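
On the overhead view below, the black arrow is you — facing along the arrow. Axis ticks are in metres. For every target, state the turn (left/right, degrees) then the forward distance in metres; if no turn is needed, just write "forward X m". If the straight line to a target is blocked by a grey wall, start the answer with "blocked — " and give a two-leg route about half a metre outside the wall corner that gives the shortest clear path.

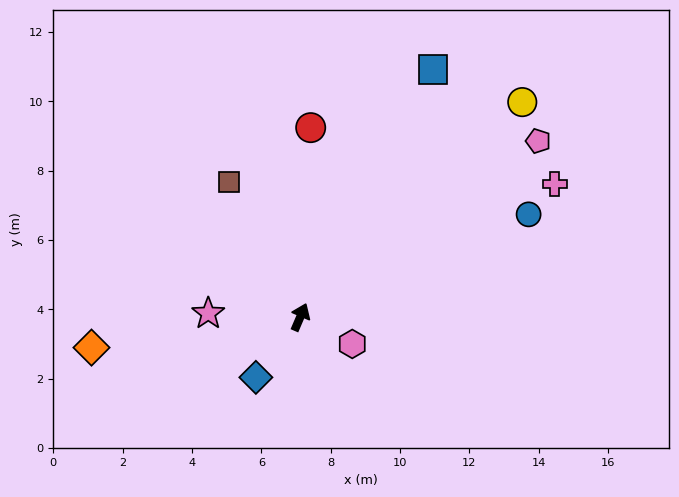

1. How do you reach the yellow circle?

turn right 23°, forward 8.9 m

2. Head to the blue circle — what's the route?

turn right 43°, forward 7.2 m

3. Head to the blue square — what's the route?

turn right 5°, forward 8.1 m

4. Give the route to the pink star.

turn left 111°, forward 2.7 m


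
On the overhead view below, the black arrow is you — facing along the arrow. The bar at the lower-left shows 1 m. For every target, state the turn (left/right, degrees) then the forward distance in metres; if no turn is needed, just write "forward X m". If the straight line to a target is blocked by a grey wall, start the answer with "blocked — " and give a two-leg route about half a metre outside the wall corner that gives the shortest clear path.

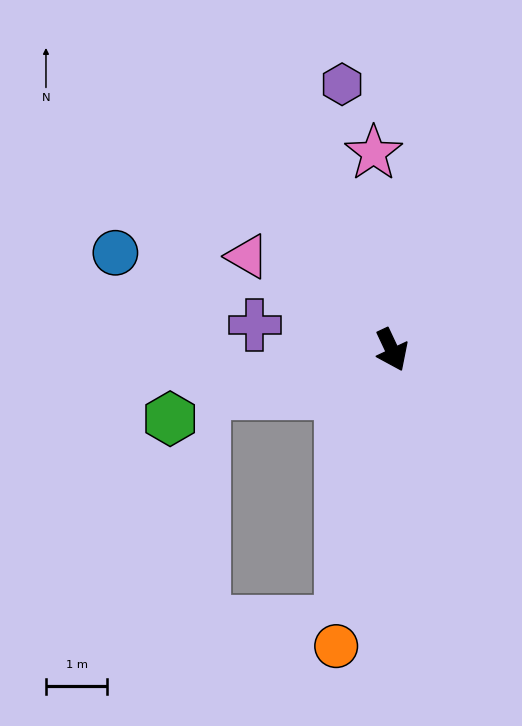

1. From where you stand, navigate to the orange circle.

turn right 36°, forward 4.9 m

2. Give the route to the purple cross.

turn right 126°, forward 2.3 m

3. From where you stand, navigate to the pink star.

turn left 160°, forward 3.2 m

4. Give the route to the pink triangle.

turn right 148°, forward 2.8 m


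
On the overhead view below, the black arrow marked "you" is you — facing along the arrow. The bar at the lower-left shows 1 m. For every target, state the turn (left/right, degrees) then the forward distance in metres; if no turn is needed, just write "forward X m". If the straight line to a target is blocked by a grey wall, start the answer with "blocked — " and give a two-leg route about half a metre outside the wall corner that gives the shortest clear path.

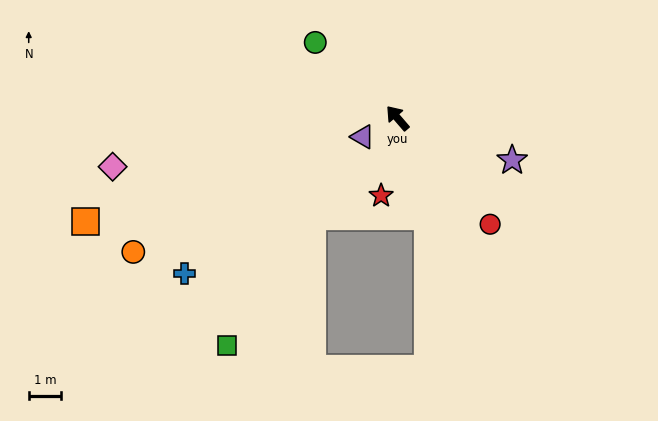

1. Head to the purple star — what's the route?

turn right 151°, forward 3.8 m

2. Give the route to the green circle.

turn left 7°, forward 3.4 m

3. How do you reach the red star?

turn left 127°, forward 2.4 m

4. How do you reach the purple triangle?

turn left 78°, forward 1.2 m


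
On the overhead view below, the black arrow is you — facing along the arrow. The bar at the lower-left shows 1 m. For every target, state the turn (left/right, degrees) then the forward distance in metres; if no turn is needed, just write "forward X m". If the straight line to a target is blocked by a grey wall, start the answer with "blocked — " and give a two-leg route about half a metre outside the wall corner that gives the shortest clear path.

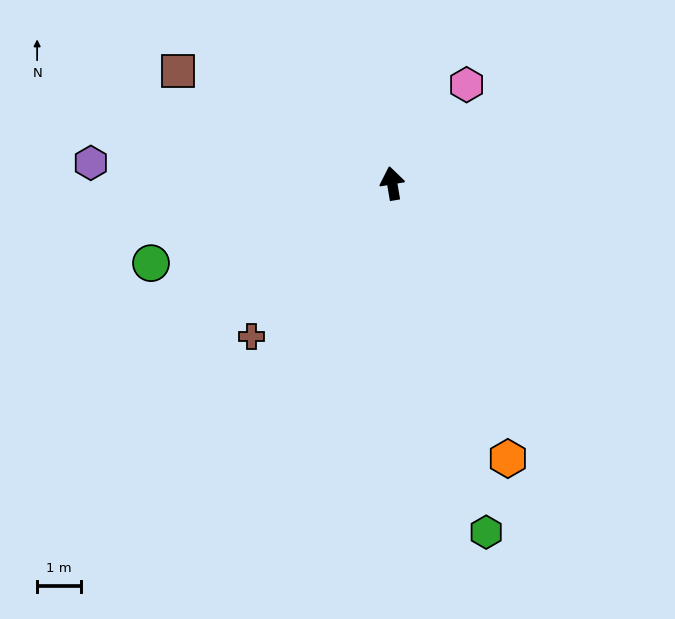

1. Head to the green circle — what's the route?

turn left 99°, forward 5.7 m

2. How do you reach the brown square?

turn left 53°, forward 5.5 m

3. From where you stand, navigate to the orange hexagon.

turn right 167°, forward 6.7 m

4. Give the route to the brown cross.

turn left 128°, forward 4.7 m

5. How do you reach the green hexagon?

turn right 175°, forward 8.2 m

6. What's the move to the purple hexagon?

turn left 77°, forward 6.8 m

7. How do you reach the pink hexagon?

turn right 47°, forward 2.8 m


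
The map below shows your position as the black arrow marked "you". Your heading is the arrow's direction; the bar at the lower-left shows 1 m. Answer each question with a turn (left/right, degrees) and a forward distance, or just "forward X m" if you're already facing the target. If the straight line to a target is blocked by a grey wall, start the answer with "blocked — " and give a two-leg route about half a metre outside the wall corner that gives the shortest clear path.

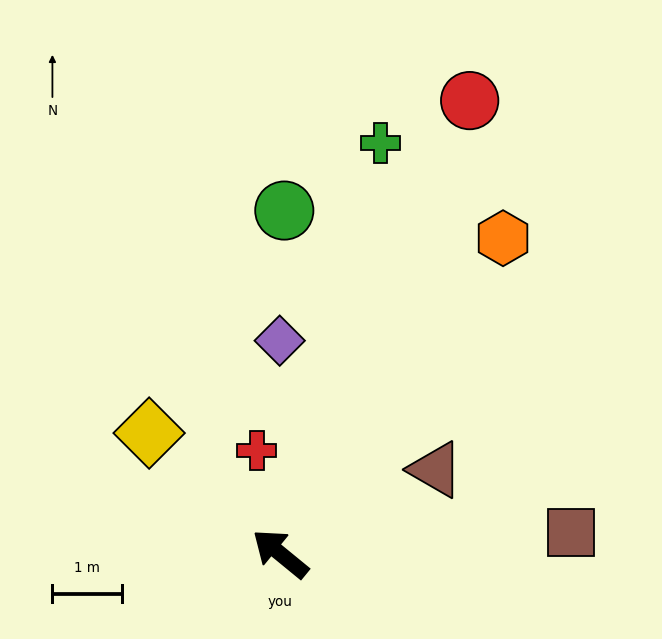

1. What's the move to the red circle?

turn right 73°, forward 7.1 m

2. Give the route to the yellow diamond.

turn right 3°, forward 2.6 m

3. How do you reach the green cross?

turn right 64°, forward 6.1 m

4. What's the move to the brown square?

turn right 136°, forward 4.2 m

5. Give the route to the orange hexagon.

turn right 86°, forward 5.6 m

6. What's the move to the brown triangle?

turn right 112°, forward 2.5 m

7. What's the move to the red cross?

turn right 38°, forward 1.5 m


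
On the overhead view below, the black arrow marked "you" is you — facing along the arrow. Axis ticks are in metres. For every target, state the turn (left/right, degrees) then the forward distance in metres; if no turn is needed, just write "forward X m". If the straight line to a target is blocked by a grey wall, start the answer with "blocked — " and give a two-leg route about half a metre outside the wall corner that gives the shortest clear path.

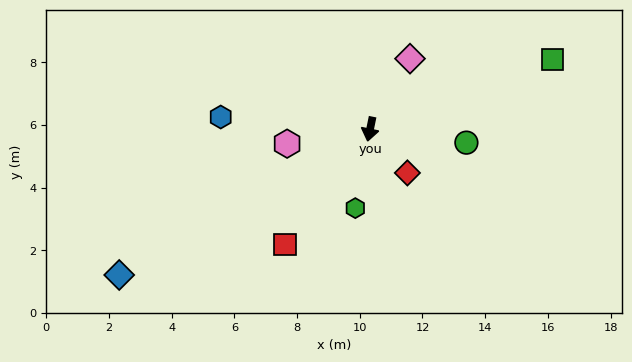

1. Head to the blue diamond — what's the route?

turn right 48°, forward 9.3 m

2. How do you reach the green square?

turn left 122°, forward 6.2 m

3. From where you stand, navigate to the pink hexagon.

turn right 69°, forward 2.7 m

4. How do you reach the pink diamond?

turn left 162°, forward 2.6 m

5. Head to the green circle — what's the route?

turn left 94°, forward 3.1 m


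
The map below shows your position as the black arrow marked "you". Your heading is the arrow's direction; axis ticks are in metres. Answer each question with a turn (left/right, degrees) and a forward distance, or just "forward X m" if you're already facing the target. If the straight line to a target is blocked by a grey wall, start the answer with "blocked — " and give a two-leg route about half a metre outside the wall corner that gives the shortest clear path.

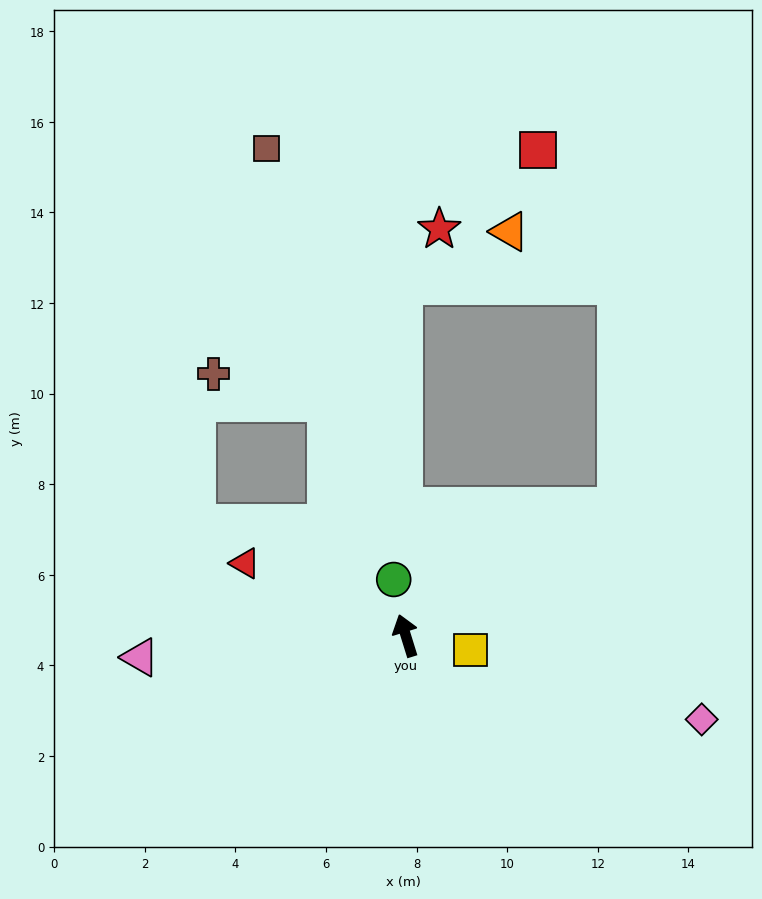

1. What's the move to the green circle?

turn right 5°, forward 1.3 m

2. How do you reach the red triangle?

turn left 49°, forward 3.9 m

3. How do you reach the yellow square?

turn right 120°, forward 1.5 m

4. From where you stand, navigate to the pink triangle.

turn left 77°, forward 5.9 m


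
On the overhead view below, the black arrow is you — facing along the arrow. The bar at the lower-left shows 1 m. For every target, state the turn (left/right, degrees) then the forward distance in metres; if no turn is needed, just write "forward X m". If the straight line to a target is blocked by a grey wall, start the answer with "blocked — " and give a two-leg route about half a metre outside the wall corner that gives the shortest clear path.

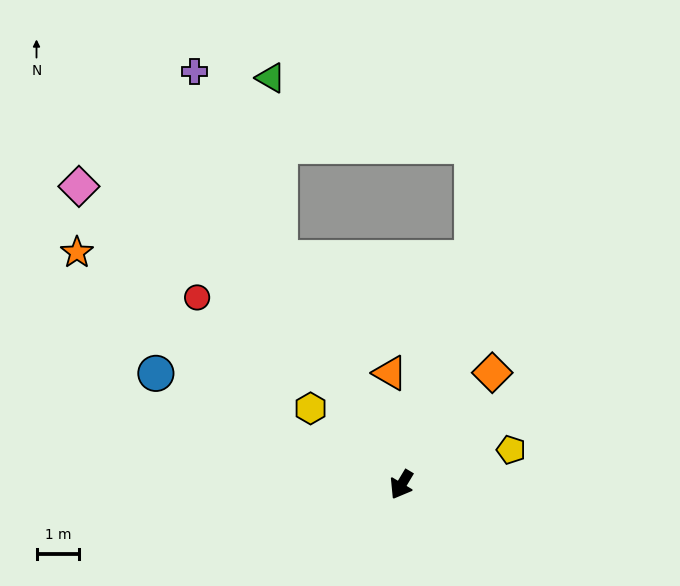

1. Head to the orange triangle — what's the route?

turn right 143°, forward 2.6 m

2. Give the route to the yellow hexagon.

turn right 99°, forward 2.8 m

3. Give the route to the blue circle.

turn right 84°, forward 6.3 m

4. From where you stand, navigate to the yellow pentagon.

turn left 139°, forward 2.7 m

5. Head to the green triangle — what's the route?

blocked — turn right 121°, forward 6.0 m, then turn right 25°, forward 4.2 m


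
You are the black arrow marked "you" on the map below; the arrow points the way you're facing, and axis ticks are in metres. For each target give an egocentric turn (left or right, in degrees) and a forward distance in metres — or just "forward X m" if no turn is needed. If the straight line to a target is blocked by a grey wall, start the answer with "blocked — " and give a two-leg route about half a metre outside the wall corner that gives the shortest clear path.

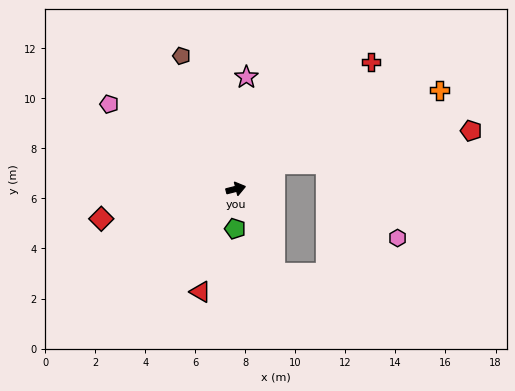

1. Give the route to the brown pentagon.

turn left 98°, forward 5.7 m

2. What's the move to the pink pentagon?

turn left 132°, forward 6.1 m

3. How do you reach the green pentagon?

turn right 105°, forward 1.6 m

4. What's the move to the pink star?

turn left 70°, forward 4.5 m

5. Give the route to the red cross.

turn left 29°, forward 7.4 m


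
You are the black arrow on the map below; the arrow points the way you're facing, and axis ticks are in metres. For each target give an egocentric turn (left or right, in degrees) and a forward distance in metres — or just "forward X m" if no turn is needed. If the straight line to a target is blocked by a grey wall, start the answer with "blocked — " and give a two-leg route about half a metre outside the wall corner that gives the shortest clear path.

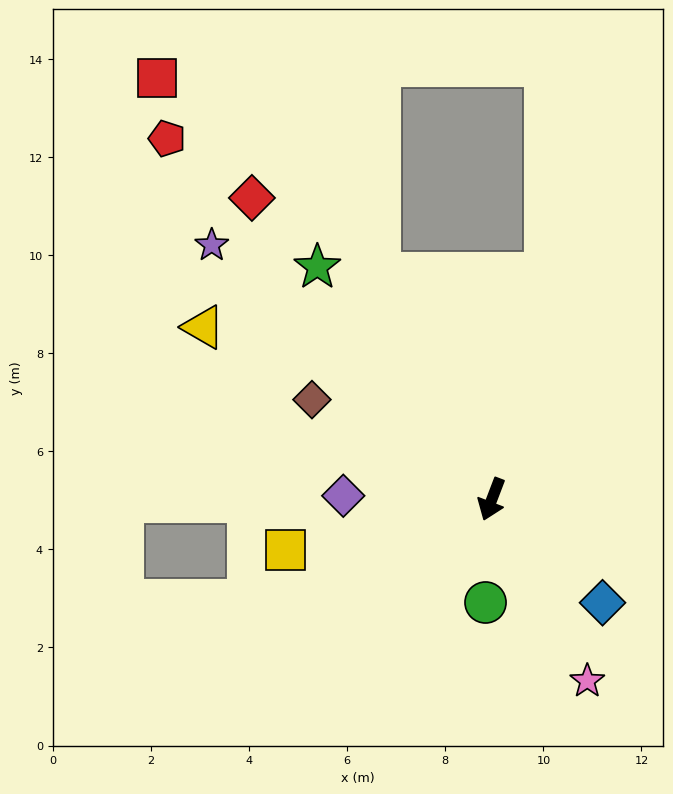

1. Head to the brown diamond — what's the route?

turn right 98°, forward 4.2 m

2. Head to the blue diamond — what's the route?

turn left 68°, forward 3.1 m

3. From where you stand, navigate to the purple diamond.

turn right 70°, forward 3.0 m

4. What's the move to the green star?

turn right 122°, forward 5.9 m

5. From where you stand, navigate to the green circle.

turn left 17°, forward 2.1 m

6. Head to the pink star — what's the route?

turn left 49°, forward 4.2 m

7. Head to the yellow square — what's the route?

turn right 55°, forward 4.3 m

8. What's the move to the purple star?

turn right 111°, forward 7.7 m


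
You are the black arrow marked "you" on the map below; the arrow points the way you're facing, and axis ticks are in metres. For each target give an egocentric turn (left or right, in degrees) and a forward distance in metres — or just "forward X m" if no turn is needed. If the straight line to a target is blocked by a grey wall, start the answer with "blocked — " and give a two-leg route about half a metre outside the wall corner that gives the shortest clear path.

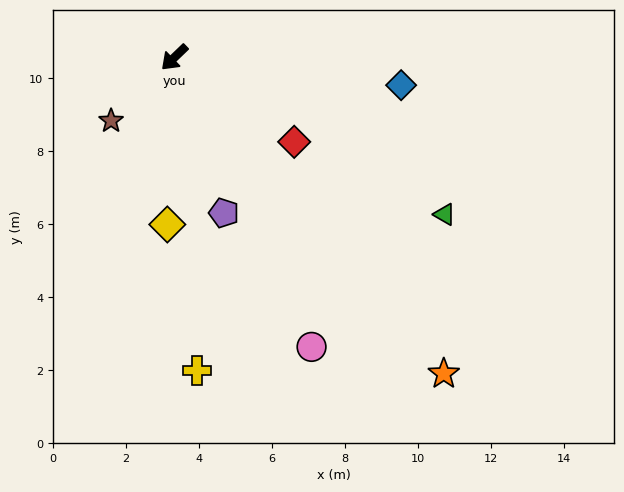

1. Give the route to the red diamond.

turn left 101°, forward 4.0 m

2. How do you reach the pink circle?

turn left 71°, forward 8.8 m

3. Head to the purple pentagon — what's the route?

turn left 64°, forward 4.5 m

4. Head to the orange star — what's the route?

turn left 87°, forward 11.4 m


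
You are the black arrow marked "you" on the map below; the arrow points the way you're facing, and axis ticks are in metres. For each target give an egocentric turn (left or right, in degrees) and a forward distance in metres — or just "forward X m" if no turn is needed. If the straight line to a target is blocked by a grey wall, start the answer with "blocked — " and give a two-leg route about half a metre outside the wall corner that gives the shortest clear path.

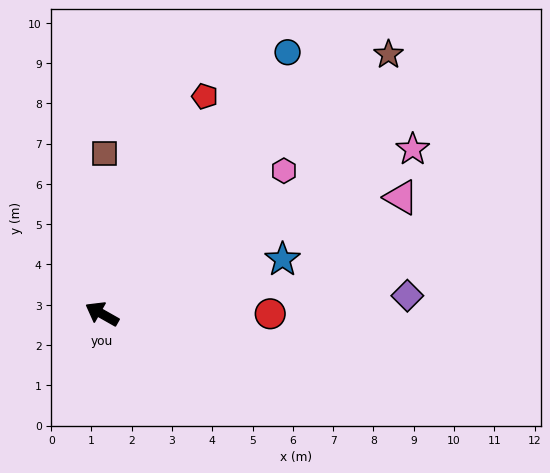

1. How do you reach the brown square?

turn right 61°, forward 4.0 m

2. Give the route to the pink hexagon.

turn right 112°, forward 5.7 m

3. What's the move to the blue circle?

turn right 96°, forward 8.0 m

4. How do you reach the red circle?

turn right 150°, forward 4.2 m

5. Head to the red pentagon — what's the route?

turn right 86°, forward 6.0 m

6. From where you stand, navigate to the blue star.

turn right 134°, forward 4.7 m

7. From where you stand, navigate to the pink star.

turn right 123°, forward 8.7 m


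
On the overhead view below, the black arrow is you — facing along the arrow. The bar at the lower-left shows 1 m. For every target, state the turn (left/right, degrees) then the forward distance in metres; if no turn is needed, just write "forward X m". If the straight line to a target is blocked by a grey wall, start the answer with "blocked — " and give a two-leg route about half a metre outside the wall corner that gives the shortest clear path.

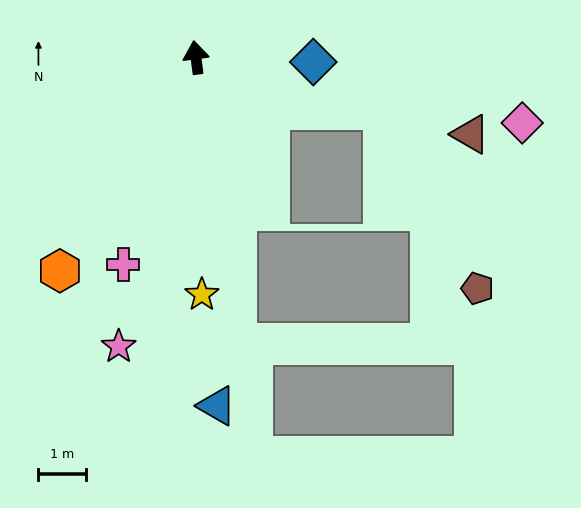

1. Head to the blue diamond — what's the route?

turn right 100°, forward 2.5 m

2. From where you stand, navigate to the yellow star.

turn left 174°, forward 5.0 m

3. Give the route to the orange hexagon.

turn left 140°, forward 5.4 m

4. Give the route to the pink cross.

turn left 153°, forward 4.7 m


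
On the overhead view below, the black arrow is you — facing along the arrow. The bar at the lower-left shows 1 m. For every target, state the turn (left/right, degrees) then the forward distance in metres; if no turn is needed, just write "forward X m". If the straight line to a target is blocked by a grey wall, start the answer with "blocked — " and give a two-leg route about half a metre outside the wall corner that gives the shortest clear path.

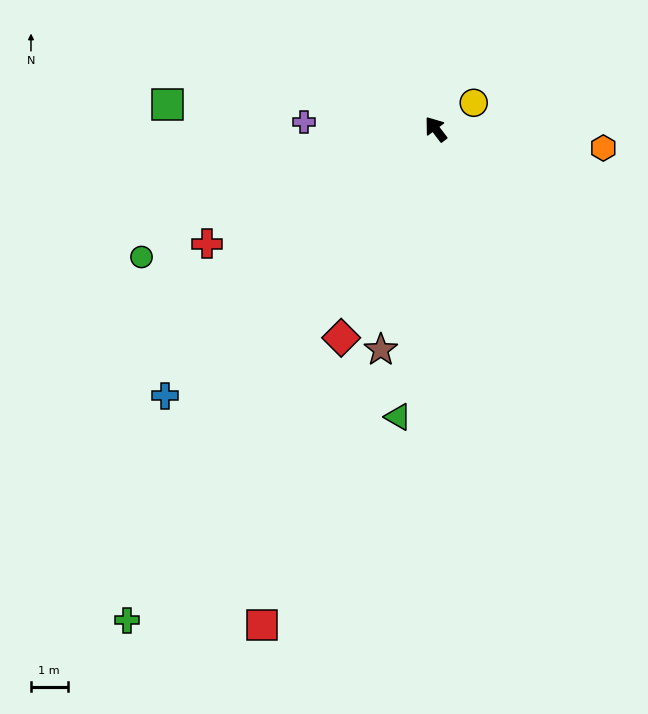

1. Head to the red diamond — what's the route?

turn left 118°, forward 6.3 m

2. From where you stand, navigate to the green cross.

turn left 111°, forward 15.8 m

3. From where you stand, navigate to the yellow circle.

turn right 93°, forward 1.3 m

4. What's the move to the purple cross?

turn left 50°, forward 3.6 m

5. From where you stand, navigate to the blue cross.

turn left 97°, forward 10.4 m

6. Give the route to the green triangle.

turn left 135°, forward 7.9 m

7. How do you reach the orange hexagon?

turn right 134°, forward 4.6 m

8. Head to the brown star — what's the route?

turn left 129°, forward 6.2 m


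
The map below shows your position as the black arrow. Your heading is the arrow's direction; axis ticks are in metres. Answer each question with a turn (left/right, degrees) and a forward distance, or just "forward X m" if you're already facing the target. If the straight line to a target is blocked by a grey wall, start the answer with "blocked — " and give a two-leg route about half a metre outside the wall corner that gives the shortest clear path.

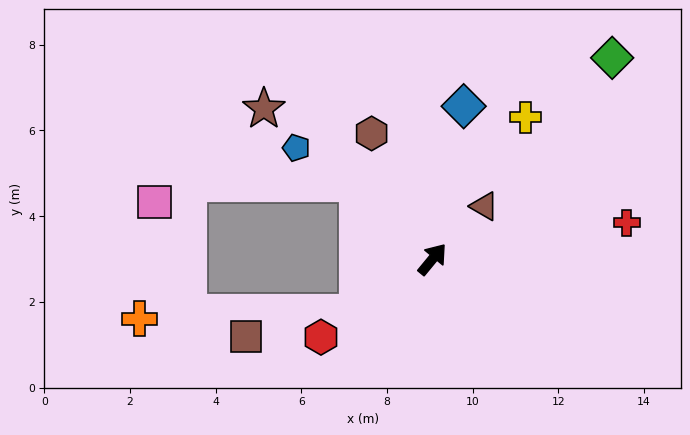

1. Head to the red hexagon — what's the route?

turn left 164°, forward 3.2 m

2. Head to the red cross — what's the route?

turn right 40°, forward 4.6 m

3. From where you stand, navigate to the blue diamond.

turn left 28°, forward 3.6 m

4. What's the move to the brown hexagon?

turn left 65°, forward 3.3 m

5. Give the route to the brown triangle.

turn right 5°, forward 1.7 m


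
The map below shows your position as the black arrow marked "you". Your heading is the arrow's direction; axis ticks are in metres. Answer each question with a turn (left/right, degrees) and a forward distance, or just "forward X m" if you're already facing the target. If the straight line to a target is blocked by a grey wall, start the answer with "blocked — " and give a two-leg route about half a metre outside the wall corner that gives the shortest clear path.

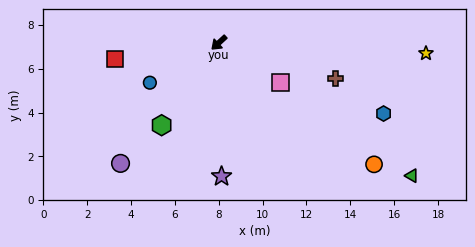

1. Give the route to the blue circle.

turn right 13°, forward 3.6 m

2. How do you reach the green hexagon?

turn left 13°, forward 4.6 m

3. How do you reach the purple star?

turn left 49°, forward 6.1 m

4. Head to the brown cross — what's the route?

turn left 120°, forward 5.5 m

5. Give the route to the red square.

turn right 34°, forward 4.8 m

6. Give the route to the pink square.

turn left 104°, forward 3.4 m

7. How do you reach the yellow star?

turn left 134°, forward 9.5 m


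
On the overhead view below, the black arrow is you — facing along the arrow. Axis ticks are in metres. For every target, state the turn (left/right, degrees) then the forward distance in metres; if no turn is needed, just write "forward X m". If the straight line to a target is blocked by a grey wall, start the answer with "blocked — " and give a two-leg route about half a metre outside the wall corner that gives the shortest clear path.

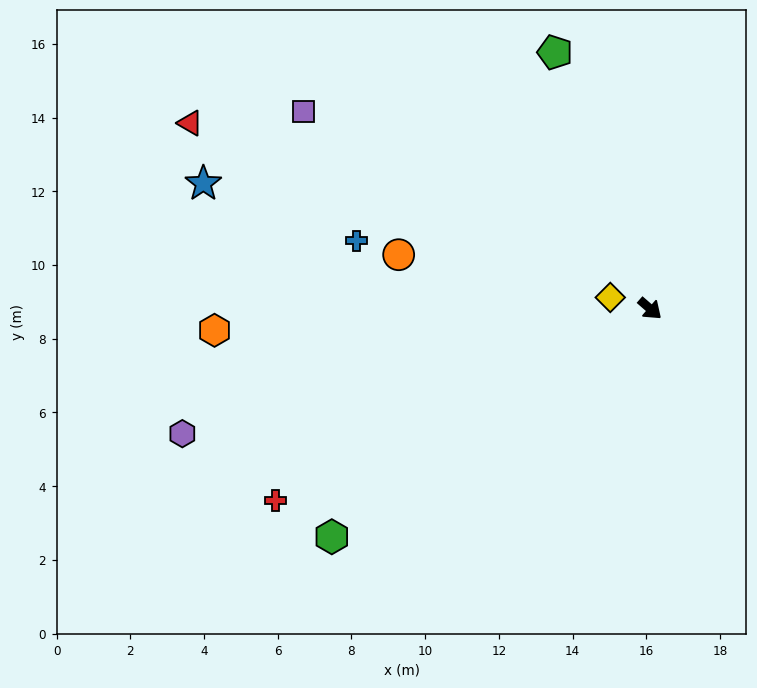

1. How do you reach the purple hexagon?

turn right 124°, forward 13.1 m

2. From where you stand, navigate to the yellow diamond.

turn right 155°, forward 1.1 m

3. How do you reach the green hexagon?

turn right 103°, forward 10.6 m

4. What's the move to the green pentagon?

turn left 151°, forward 7.4 m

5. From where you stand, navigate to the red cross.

turn right 112°, forward 11.4 m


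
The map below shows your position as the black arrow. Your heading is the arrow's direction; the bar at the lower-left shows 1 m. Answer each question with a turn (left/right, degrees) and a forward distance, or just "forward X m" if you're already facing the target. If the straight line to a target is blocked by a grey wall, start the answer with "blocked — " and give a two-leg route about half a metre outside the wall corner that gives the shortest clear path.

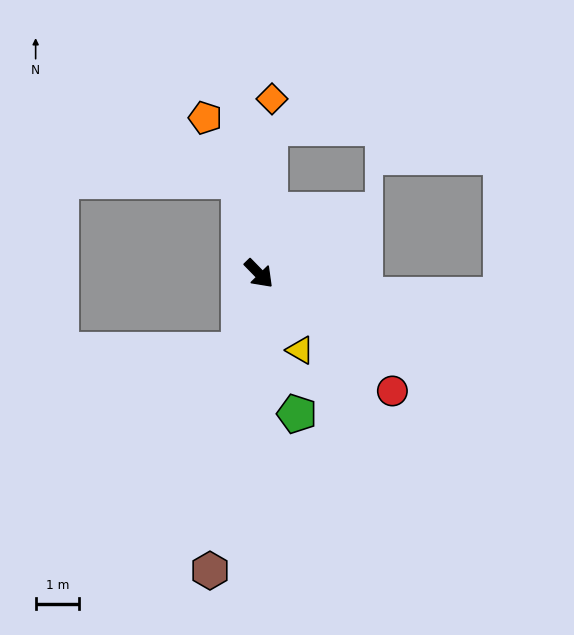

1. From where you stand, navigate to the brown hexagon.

turn right 54°, forward 7.0 m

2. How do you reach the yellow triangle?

turn right 16°, forward 2.0 m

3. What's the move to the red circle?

turn left 4°, forward 4.1 m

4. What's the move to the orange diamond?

turn left 131°, forward 4.1 m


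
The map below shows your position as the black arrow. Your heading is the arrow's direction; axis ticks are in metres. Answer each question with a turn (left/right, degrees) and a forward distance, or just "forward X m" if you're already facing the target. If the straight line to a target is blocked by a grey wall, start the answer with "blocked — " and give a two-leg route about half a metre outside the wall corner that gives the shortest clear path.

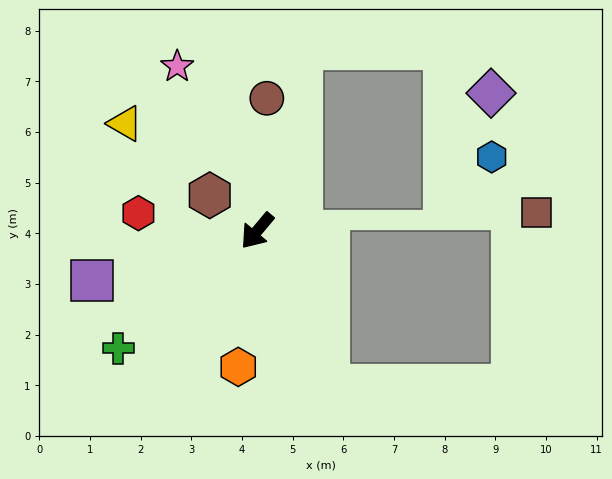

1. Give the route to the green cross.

turn right 10°, forward 3.6 m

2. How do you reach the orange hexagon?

turn left 32°, forward 2.7 m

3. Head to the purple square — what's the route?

turn right 33°, forward 3.4 m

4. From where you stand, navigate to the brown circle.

turn right 144°, forward 2.6 m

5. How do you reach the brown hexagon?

turn right 87°, forward 1.2 m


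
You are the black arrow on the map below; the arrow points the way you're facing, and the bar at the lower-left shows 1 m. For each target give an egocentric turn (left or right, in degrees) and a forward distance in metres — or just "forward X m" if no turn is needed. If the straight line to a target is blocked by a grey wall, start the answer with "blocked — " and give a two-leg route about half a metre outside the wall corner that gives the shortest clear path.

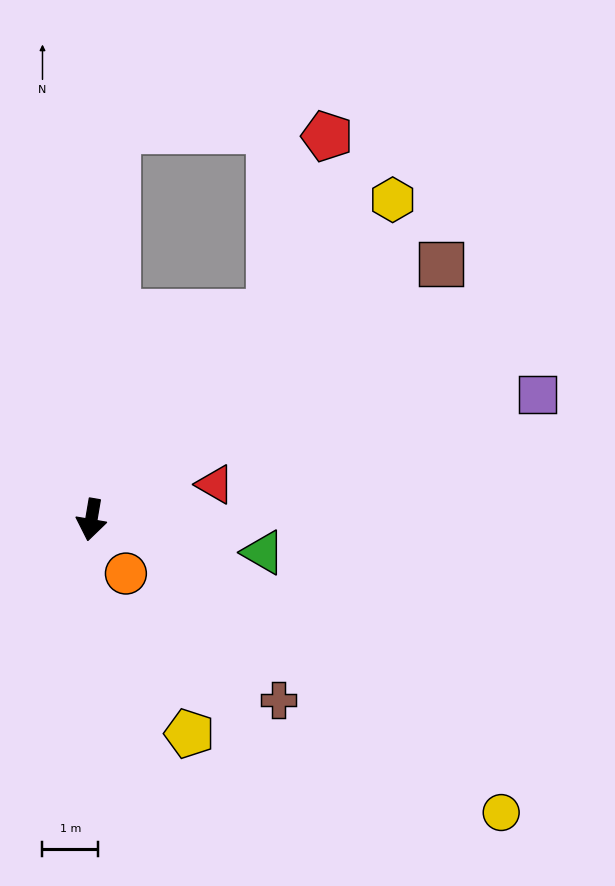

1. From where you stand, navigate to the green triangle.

turn left 89°, forward 3.1 m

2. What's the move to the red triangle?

turn left 116°, forward 2.3 m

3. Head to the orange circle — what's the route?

turn left 42°, forward 1.1 m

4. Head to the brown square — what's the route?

turn left 136°, forward 7.7 m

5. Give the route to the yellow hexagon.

turn left 146°, forward 7.9 m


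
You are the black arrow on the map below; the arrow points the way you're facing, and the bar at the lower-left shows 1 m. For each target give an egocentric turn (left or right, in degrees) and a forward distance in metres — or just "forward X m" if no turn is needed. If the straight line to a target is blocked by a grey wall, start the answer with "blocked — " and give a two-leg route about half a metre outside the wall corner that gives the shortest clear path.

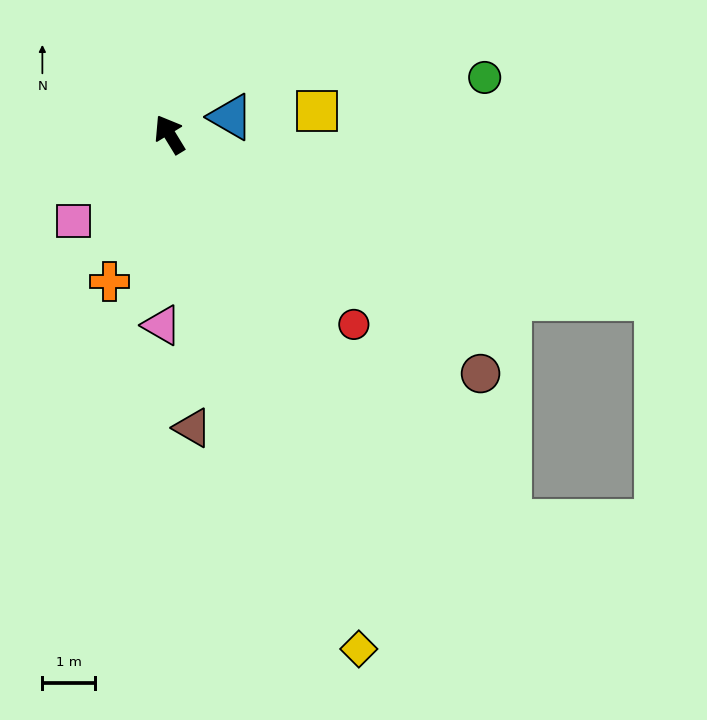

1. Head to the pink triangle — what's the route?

turn left 146°, forward 3.6 m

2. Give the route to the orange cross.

turn left 126°, forward 3.0 m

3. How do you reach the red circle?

turn right 167°, forward 5.0 m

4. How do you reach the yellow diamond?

turn left 169°, forward 10.4 m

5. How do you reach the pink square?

turn left 101°, forward 2.4 m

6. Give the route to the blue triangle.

turn right 106°, forward 1.2 m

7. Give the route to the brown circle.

turn right 159°, forward 7.4 m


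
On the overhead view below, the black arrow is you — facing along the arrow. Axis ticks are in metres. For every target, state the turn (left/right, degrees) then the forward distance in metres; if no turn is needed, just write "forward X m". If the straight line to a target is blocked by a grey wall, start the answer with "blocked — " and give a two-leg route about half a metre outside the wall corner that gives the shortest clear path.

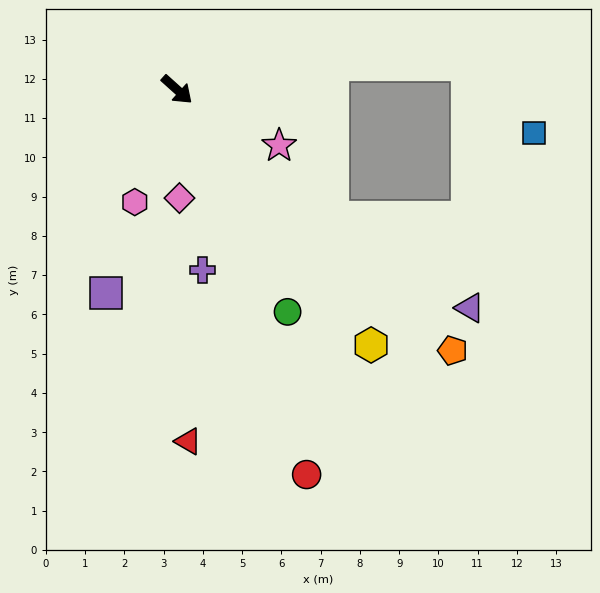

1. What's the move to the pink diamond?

turn right 47°, forward 2.8 m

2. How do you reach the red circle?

turn right 29°, forward 10.3 m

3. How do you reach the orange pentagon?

forward 9.7 m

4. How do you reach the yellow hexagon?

turn right 11°, forward 8.2 m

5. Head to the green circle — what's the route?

turn right 22°, forward 6.3 m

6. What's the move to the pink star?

turn left 13°, forward 3.0 m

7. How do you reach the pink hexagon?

turn right 69°, forward 3.1 m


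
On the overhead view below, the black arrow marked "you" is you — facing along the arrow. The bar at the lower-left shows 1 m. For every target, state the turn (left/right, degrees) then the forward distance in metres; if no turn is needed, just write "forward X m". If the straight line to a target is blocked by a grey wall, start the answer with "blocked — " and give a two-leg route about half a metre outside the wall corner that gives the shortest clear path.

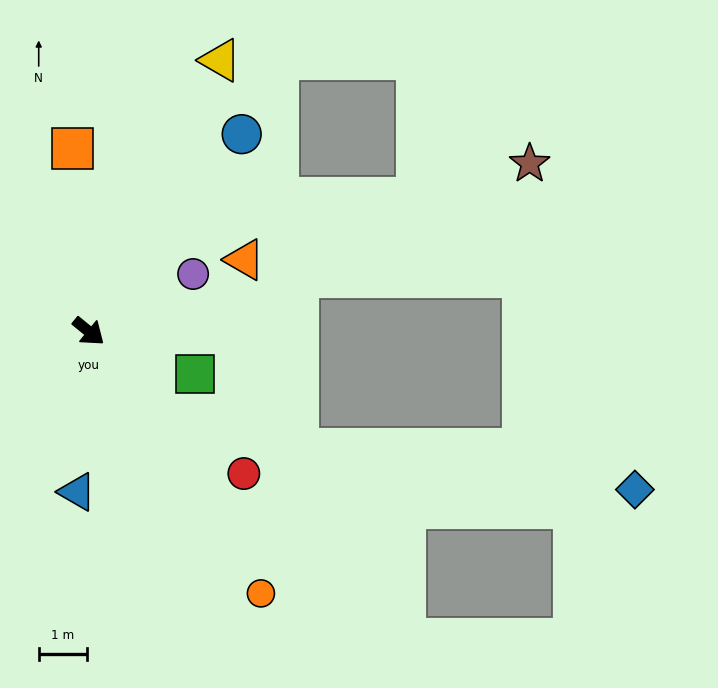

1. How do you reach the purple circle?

turn left 68°, forward 2.5 m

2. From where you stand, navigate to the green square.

turn left 17°, forward 2.4 m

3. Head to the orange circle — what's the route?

turn right 17°, forward 6.5 m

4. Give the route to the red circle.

turn right 3°, forward 4.3 m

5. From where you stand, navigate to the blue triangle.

turn right 55°, forward 3.3 m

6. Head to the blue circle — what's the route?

turn left 92°, forward 5.1 m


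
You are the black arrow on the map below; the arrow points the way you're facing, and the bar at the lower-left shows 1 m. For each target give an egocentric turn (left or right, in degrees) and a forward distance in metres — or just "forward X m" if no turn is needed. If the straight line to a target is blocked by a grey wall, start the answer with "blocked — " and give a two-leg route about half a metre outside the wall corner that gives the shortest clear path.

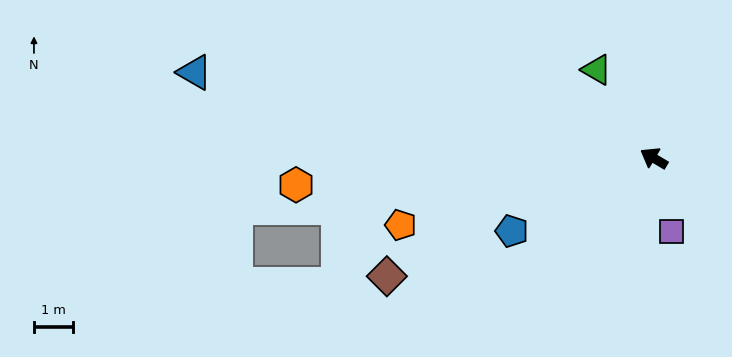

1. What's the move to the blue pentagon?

turn left 58°, forward 4.1 m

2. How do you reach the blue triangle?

turn left 20°, forward 11.9 m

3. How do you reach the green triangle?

turn right 26°, forward 2.7 m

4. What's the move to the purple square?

turn left 134°, forward 1.9 m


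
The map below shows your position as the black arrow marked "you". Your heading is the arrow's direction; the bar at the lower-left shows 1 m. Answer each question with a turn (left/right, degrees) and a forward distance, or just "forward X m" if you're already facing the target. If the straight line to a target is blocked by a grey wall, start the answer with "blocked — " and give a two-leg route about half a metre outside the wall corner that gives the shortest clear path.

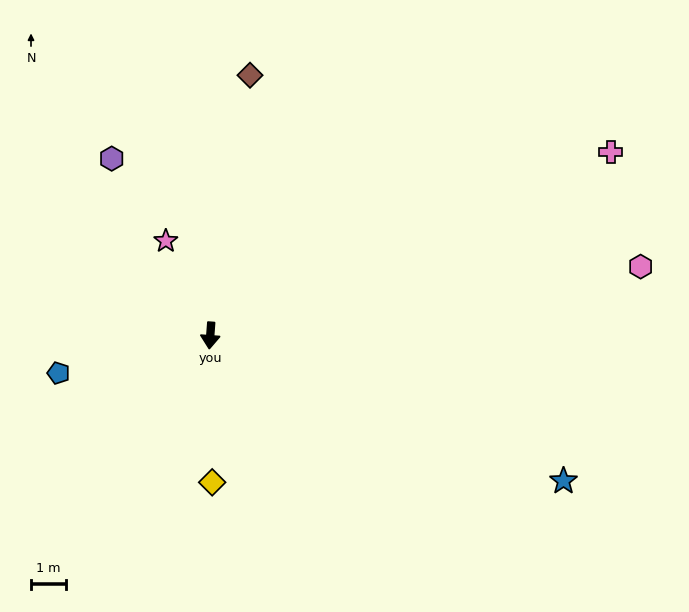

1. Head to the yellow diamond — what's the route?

turn left 5°, forward 4.2 m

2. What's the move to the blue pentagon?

turn right 72°, forward 4.5 m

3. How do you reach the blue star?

turn left 72°, forward 11.0 m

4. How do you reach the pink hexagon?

turn left 103°, forward 12.6 m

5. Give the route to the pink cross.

turn left 119°, forward 12.7 m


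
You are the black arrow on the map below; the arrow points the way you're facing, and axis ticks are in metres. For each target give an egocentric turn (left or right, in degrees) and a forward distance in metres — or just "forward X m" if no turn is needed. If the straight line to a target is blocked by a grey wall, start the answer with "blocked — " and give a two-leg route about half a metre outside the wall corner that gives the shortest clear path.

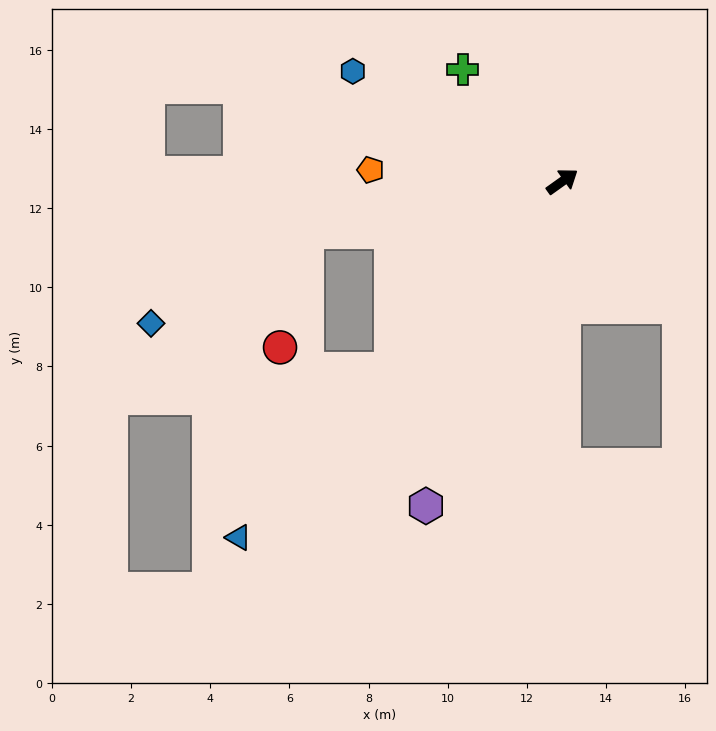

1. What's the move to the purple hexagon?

turn right 148°, forward 8.9 m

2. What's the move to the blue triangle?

turn right 168°, forward 12.2 m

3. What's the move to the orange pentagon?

turn left 141°, forward 4.9 m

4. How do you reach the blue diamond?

blocked — turn left 156°, forward 6.6 m, then turn left 19°, forward 4.6 m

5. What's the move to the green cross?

turn left 96°, forward 3.8 m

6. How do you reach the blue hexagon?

turn left 117°, forward 6.0 m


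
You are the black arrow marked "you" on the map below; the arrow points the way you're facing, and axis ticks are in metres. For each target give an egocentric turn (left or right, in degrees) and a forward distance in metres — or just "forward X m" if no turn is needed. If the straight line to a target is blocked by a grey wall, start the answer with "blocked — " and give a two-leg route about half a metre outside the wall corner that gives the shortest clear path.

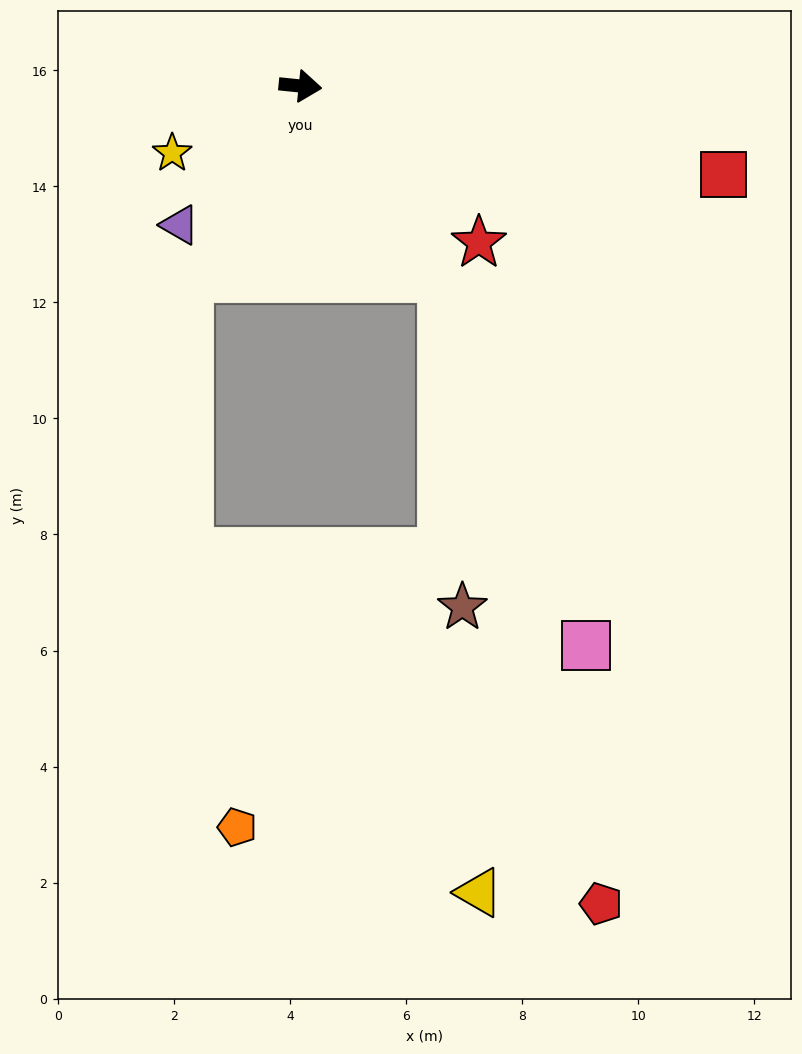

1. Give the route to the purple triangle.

turn right 125°, forward 3.2 m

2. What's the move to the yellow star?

turn right 147°, forward 2.5 m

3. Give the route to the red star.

turn right 35°, forward 4.1 m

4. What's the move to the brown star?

blocked — turn right 48°, forward 4.1 m, then turn right 33°, forward 5.7 m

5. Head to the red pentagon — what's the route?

blocked — turn right 48°, forward 4.1 m, then turn right 22°, forward 11.1 m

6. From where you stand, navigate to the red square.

turn right 6°, forward 7.4 m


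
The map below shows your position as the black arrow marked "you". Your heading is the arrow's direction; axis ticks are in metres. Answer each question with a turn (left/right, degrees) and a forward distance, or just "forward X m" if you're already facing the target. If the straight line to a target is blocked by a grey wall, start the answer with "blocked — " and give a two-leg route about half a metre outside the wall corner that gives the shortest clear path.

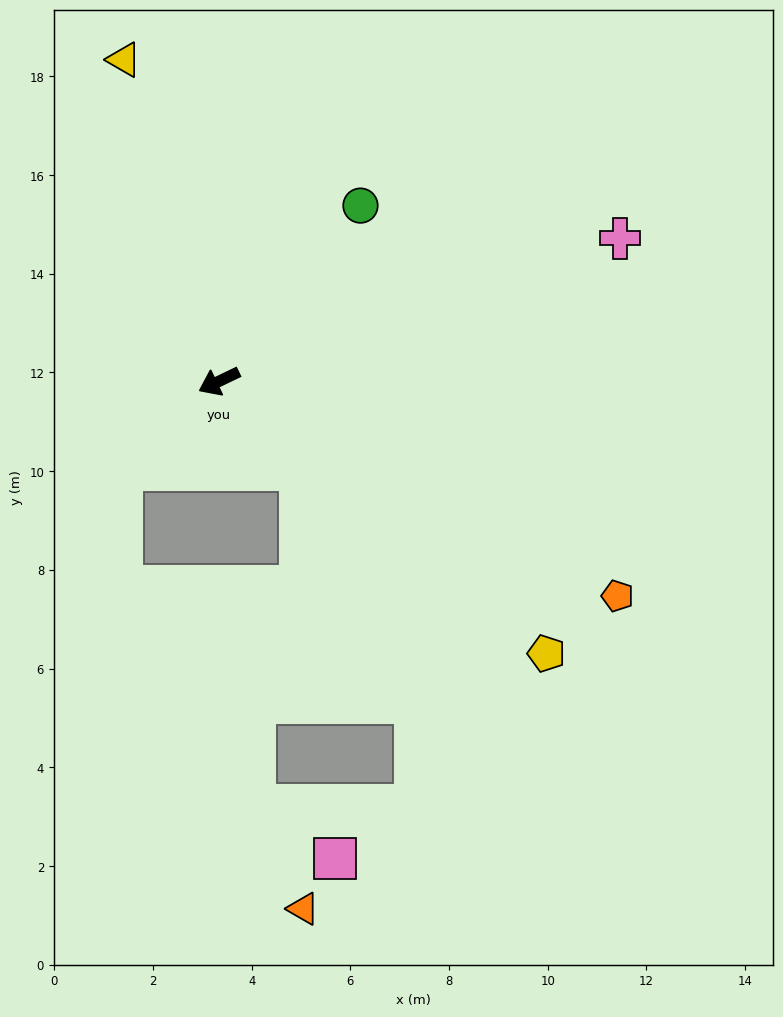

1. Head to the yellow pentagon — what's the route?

turn left 115°, forward 8.6 m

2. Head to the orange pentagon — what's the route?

turn left 126°, forward 9.2 m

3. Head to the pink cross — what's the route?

turn left 174°, forward 8.6 m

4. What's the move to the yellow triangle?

turn right 99°, forward 6.8 m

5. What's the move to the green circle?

turn right 154°, forward 4.6 m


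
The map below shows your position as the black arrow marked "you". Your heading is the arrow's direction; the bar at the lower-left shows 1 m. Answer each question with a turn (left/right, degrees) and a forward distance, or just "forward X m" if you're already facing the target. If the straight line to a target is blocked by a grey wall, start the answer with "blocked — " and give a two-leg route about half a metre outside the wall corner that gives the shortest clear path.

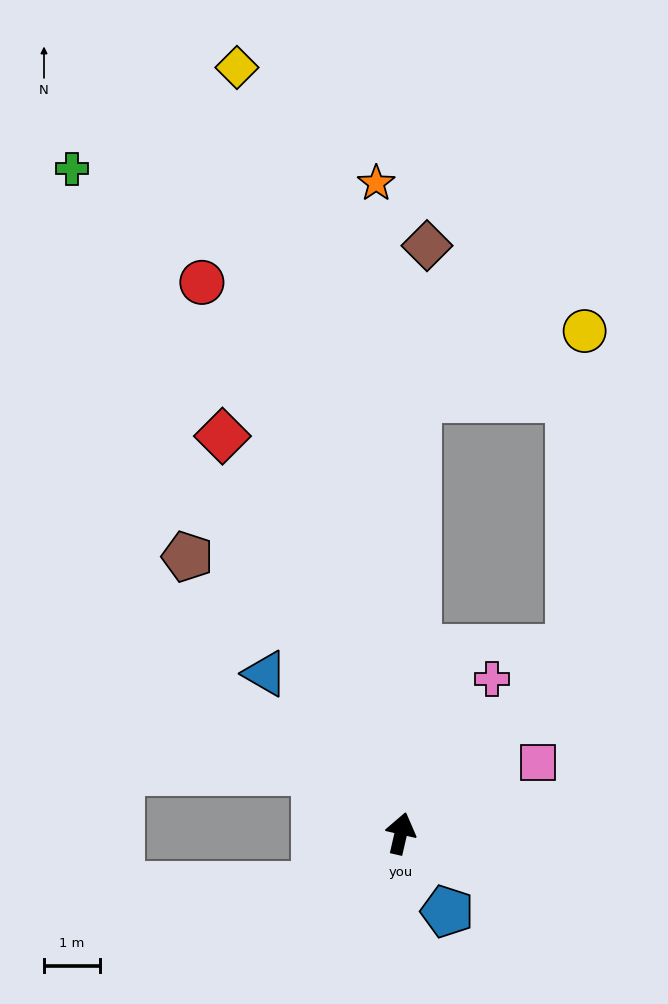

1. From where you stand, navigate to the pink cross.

turn right 18°, forward 3.2 m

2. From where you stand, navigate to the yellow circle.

blocked — turn right 29°, forward 4.5 m, then turn left 39°, forward 5.7 m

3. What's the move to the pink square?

turn right 50°, forward 2.8 m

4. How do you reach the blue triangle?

turn left 53°, forward 3.8 m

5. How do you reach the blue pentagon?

turn right 136°, forward 1.6 m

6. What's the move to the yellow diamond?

turn left 25°, forward 14.0 m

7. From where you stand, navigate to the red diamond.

turn left 37°, forward 7.8 m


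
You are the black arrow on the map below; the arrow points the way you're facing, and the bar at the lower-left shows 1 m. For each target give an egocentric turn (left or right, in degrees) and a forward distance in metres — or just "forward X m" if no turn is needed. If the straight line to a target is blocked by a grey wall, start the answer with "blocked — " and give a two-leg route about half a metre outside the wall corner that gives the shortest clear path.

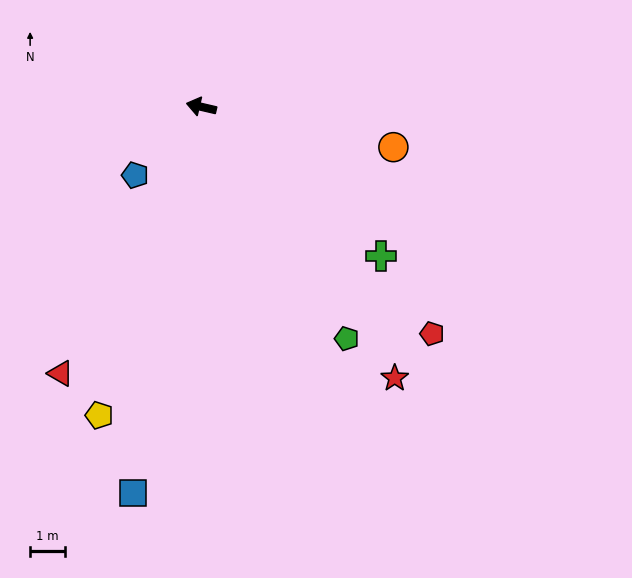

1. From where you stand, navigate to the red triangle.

turn left 75°, forward 8.7 m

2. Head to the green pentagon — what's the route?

turn left 135°, forward 7.9 m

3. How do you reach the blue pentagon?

turn left 59°, forward 2.7 m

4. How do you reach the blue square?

turn left 93°, forward 11.3 m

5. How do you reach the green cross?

turn left 153°, forward 6.7 m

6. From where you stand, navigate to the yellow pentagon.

turn left 85°, forward 9.3 m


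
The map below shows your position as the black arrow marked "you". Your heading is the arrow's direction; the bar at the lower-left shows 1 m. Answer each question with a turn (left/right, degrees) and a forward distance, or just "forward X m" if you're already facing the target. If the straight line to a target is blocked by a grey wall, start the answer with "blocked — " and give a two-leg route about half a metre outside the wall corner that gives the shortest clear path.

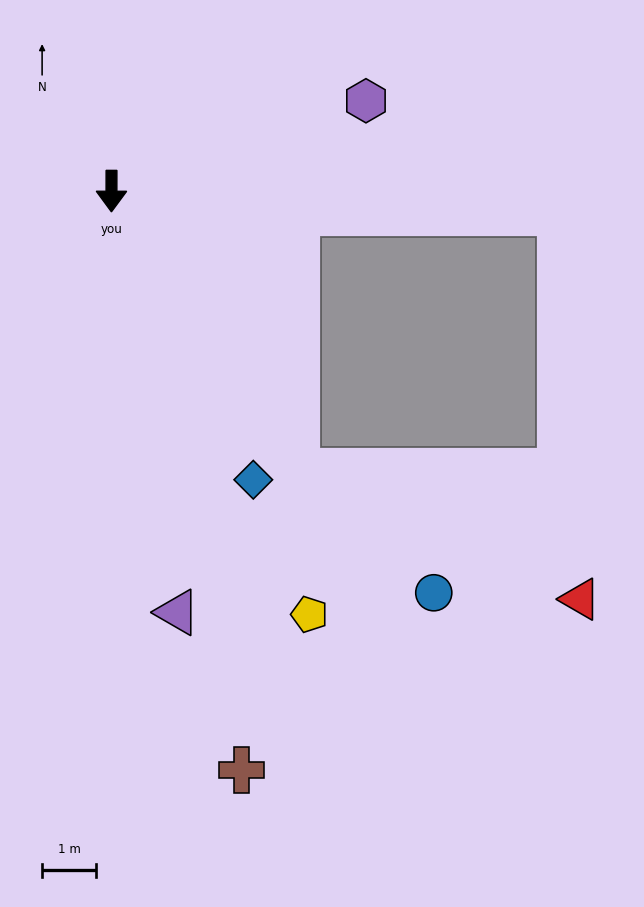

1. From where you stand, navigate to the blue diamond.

turn left 26°, forward 5.9 m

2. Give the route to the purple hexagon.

turn left 110°, forward 5.0 m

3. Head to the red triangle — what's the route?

blocked — turn left 34°, forward 6.2 m, then turn left 32°, forward 5.7 m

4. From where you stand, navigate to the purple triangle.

turn left 9°, forward 7.9 m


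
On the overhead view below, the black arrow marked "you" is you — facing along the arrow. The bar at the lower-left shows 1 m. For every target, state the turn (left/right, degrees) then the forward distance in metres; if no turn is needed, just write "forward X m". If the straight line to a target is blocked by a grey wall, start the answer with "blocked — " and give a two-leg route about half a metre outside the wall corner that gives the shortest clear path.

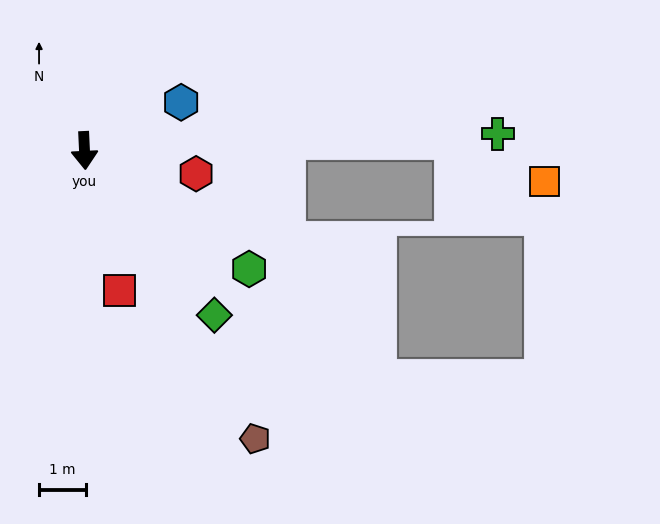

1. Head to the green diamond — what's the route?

turn left 36°, forward 4.5 m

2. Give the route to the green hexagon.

turn left 52°, forward 4.3 m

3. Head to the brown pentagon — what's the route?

turn left 28°, forward 7.2 m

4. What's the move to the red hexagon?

turn left 76°, forward 2.4 m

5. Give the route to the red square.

turn left 11°, forward 3.1 m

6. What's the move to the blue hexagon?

turn left 114°, forward 2.3 m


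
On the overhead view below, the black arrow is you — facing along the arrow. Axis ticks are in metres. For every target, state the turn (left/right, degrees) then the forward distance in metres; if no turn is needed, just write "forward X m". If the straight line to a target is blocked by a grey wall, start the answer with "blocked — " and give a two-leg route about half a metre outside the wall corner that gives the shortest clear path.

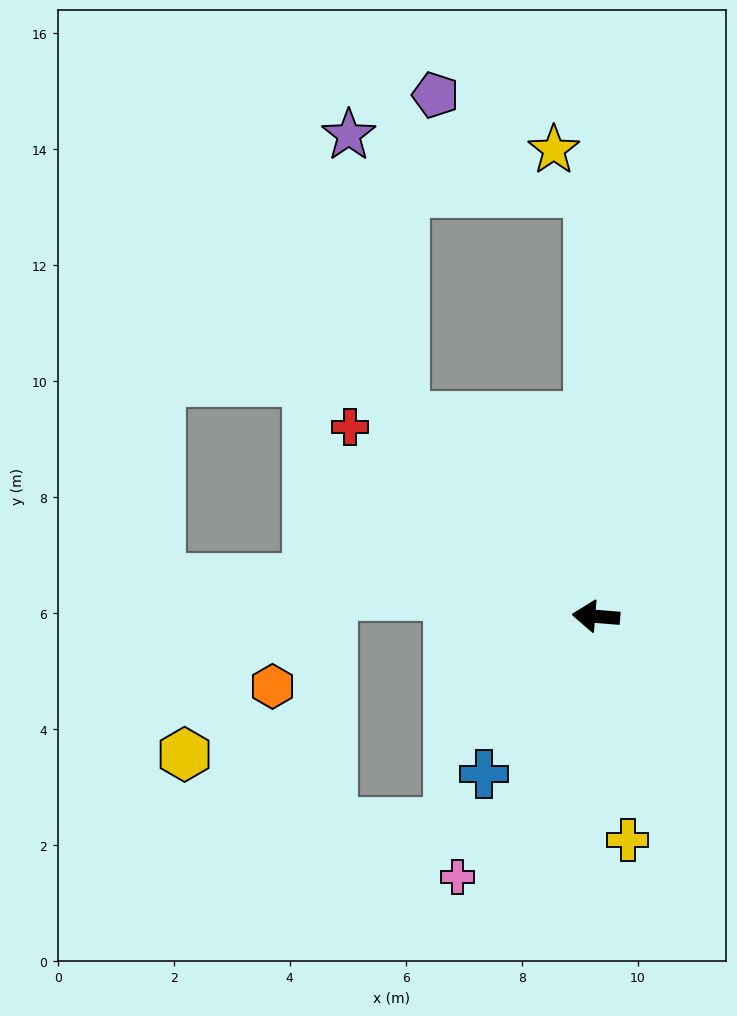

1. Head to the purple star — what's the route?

blocked — turn right 42°, forward 4.8 m, then turn right 32°, forward 4.9 m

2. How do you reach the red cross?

turn right 33°, forward 5.4 m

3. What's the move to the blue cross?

turn left 59°, forward 3.3 m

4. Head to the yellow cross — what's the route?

turn left 103°, forward 3.9 m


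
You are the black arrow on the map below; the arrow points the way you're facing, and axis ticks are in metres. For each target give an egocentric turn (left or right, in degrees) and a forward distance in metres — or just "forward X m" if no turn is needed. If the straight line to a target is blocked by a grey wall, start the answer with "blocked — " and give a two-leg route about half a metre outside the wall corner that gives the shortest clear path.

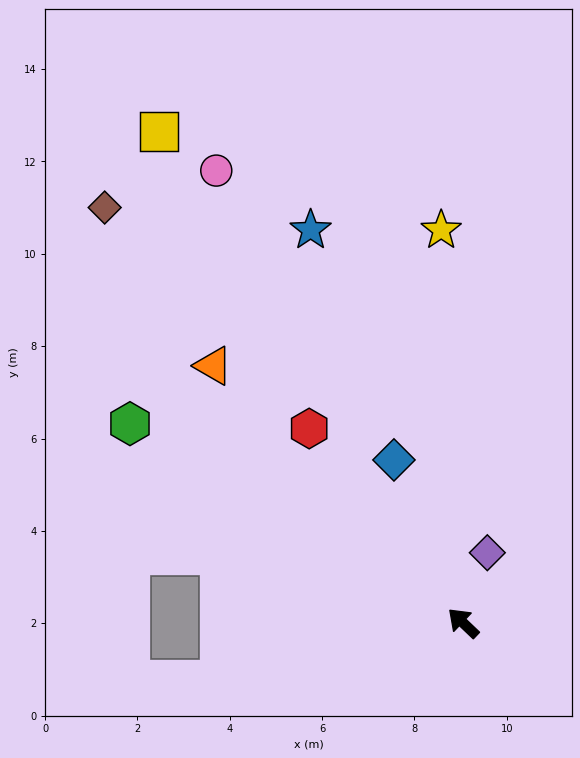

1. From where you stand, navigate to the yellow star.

turn right 43°, forward 8.5 m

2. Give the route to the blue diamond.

turn right 23°, forward 3.8 m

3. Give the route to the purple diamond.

turn right 65°, forward 1.6 m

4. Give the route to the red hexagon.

turn right 8°, forward 5.4 m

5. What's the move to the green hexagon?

turn left 13°, forward 8.4 m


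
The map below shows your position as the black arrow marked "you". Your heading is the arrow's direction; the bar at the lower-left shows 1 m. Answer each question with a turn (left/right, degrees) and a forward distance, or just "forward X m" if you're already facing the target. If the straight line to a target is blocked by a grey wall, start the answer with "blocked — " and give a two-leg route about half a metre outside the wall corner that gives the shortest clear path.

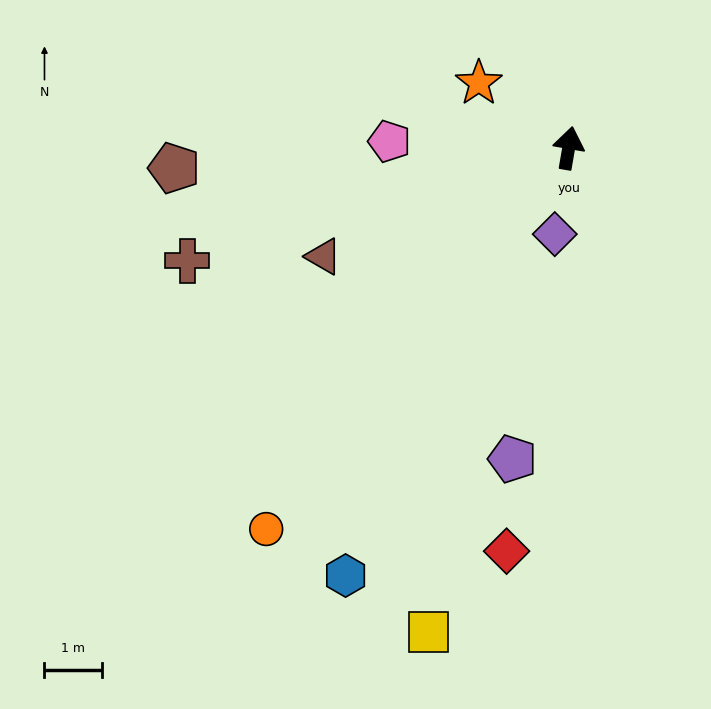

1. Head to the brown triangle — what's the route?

turn left 124°, forward 4.7 m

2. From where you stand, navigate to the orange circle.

turn left 151°, forward 8.5 m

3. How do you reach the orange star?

turn left 64°, forward 1.9 m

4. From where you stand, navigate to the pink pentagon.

turn left 98°, forward 3.1 m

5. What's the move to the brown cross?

turn left 116°, forward 6.9 m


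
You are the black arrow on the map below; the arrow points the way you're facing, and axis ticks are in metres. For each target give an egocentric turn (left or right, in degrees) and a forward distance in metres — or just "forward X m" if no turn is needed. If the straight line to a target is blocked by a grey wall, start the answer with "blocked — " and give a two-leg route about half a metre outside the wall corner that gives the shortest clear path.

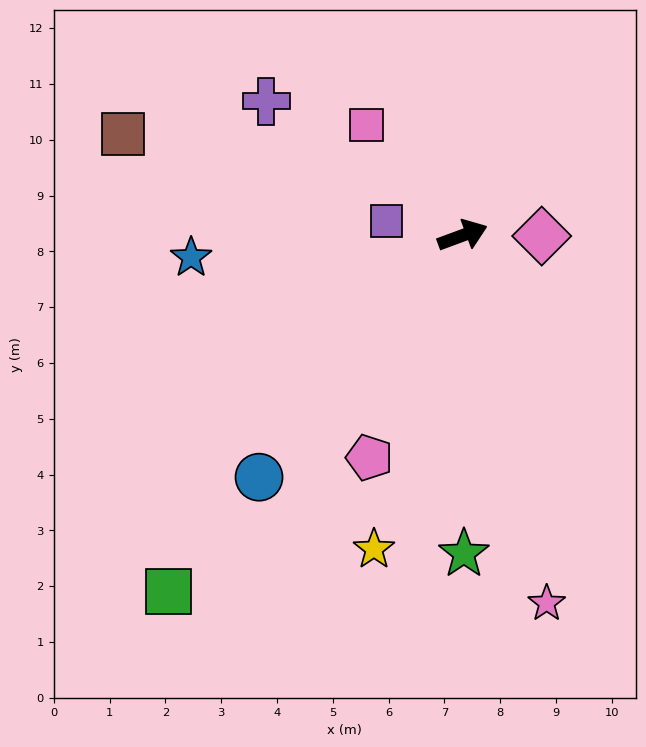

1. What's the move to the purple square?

turn left 149°, forward 1.4 m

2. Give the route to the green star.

turn right 110°, forward 5.7 m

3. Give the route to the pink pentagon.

turn right 133°, forward 4.3 m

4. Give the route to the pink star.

turn right 97°, forward 6.8 m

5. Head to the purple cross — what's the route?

turn left 125°, forward 4.3 m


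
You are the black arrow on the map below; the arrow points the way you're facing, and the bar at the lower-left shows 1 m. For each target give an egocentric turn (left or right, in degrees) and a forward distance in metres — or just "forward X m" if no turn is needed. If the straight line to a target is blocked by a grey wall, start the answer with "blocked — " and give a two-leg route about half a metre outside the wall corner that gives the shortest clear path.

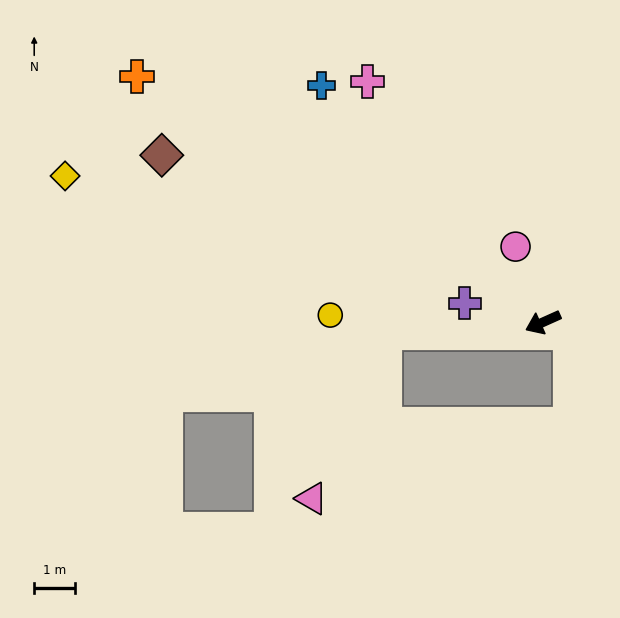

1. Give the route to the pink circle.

turn right 94°, forward 2.0 m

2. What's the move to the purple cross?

turn right 38°, forward 2.0 m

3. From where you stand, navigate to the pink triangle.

blocked — turn right 20°, forward 3.9 m, then turn left 62°, forward 4.4 m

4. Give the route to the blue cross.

turn right 71°, forward 7.9 m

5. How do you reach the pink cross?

turn right 78°, forward 7.3 m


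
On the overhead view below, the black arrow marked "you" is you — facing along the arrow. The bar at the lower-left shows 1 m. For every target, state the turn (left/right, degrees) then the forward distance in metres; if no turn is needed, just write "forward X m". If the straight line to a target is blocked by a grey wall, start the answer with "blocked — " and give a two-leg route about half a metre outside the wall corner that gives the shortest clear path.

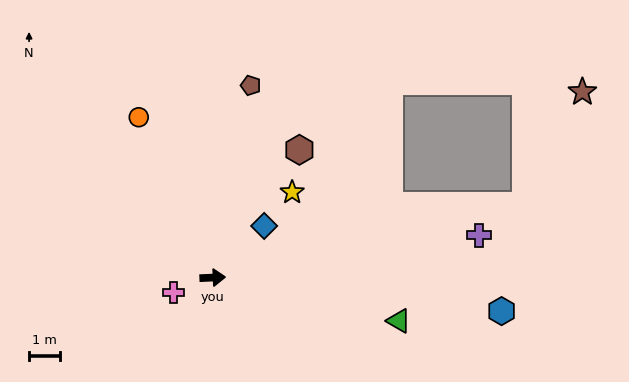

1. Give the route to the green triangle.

turn right 16°, forward 6.1 m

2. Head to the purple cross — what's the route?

turn left 6°, forward 8.6 m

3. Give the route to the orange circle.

turn left 112°, forward 5.6 m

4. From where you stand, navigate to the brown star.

blocked — turn left 11°, forward 10.2 m, then turn left 50°, forward 4.1 m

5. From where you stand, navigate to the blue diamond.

turn left 43°, forward 2.3 m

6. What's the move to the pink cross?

turn right 162°, forward 1.3 m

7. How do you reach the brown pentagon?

turn left 76°, forward 6.3 m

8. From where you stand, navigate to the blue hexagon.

turn right 9°, forward 9.3 m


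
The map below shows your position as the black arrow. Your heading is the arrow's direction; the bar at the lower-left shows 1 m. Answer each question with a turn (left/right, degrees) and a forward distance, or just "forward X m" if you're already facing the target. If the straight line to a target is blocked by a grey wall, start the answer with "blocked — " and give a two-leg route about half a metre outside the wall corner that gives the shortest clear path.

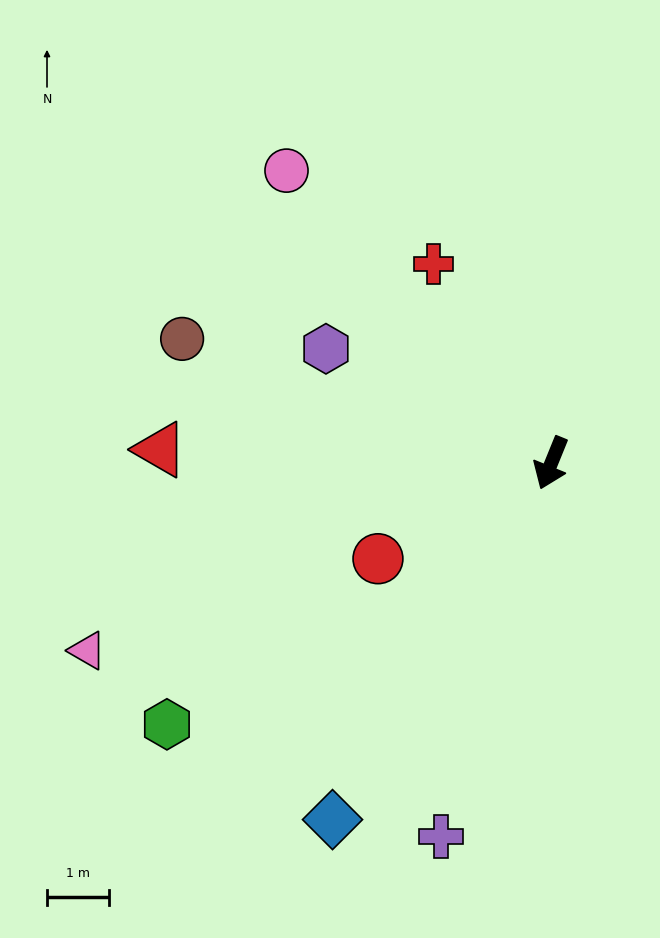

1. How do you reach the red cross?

turn right 127°, forward 3.7 m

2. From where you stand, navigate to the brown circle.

turn right 86°, forward 6.3 m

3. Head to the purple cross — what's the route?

turn left 6°, forward 6.3 m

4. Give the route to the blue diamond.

turn right 9°, forward 6.8 m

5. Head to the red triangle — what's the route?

turn right 70°, forward 6.3 m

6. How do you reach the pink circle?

turn right 116°, forward 6.4 m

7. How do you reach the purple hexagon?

turn right 95°, forward 4.1 m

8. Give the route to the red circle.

turn right 39°, forward 3.2 m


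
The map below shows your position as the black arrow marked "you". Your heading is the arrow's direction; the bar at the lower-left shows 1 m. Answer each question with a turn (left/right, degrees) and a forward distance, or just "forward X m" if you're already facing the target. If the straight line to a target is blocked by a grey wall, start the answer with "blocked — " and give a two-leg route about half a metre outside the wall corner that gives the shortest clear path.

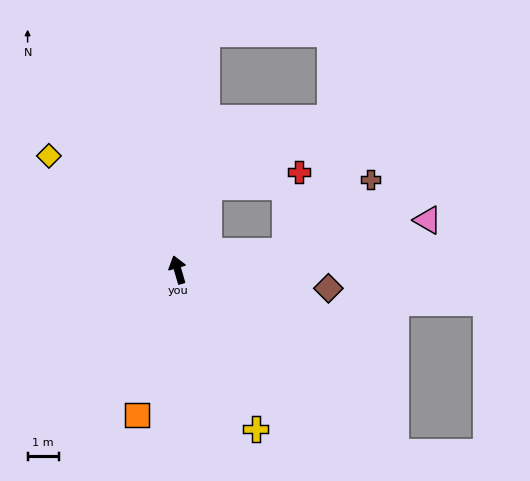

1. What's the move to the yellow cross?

turn right 170°, forward 5.7 m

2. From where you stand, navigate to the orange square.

turn left 148°, forward 4.9 m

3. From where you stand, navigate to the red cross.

blocked — turn right 37°, forward 2.9 m, then turn right 60°, forward 2.9 m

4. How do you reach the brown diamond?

turn right 113°, forward 4.9 m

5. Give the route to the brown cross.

blocked — turn right 96°, forward 3.5 m, then turn left 30°, forward 3.6 m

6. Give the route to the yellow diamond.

turn left 32°, forward 5.5 m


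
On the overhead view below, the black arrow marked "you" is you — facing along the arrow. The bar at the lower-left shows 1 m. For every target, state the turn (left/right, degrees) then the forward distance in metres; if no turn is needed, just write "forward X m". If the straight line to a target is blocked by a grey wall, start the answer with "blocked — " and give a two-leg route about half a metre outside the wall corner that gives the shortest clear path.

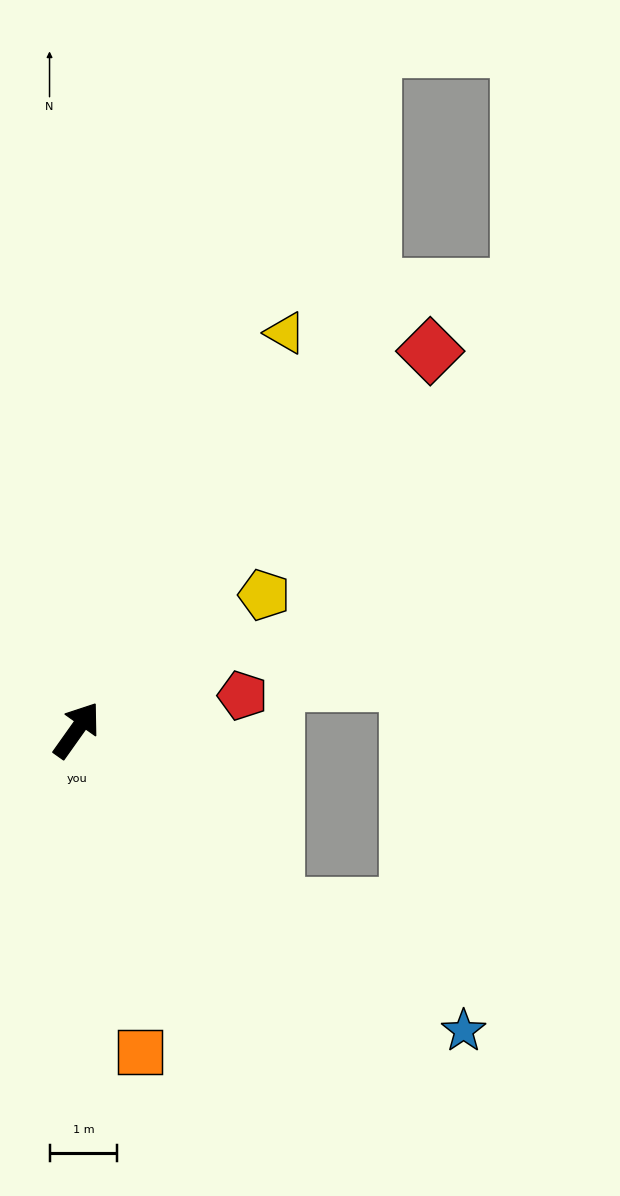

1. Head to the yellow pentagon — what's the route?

turn right 19°, forward 3.4 m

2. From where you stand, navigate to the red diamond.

turn right 8°, forward 7.7 m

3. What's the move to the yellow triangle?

turn left 8°, forward 6.6 m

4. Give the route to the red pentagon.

turn right 43°, forward 2.5 m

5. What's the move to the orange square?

turn right 133°, forward 4.8 m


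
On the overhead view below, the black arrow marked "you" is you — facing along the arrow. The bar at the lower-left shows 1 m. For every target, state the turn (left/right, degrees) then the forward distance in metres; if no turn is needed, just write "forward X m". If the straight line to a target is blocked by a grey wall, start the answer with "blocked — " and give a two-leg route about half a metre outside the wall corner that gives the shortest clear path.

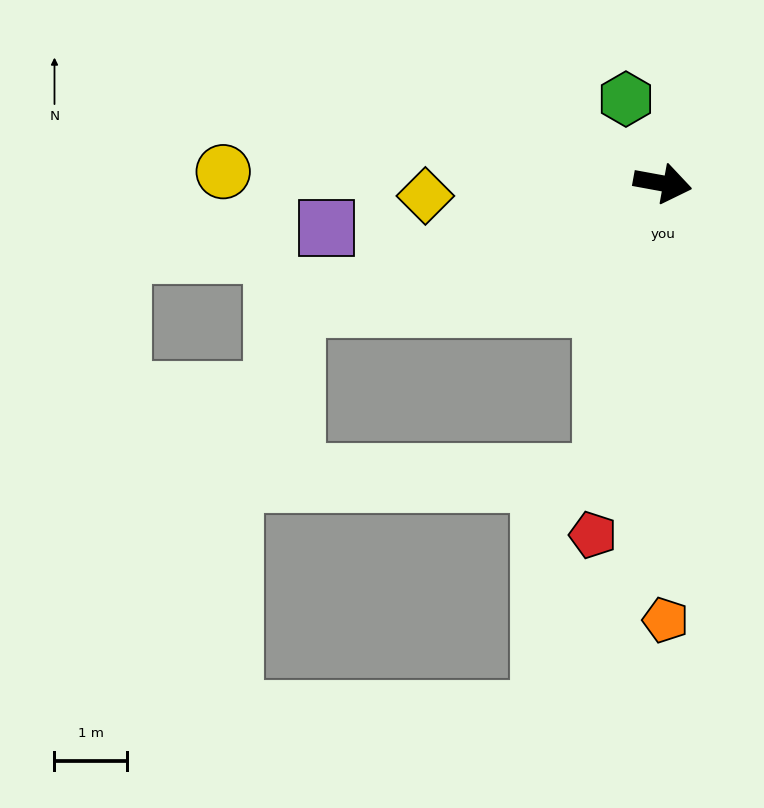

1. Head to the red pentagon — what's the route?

turn right 91°, forward 4.9 m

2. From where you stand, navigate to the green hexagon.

turn left 124°, forward 1.3 m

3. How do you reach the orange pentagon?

turn right 79°, forward 6.0 m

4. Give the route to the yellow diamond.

turn right 167°, forward 3.3 m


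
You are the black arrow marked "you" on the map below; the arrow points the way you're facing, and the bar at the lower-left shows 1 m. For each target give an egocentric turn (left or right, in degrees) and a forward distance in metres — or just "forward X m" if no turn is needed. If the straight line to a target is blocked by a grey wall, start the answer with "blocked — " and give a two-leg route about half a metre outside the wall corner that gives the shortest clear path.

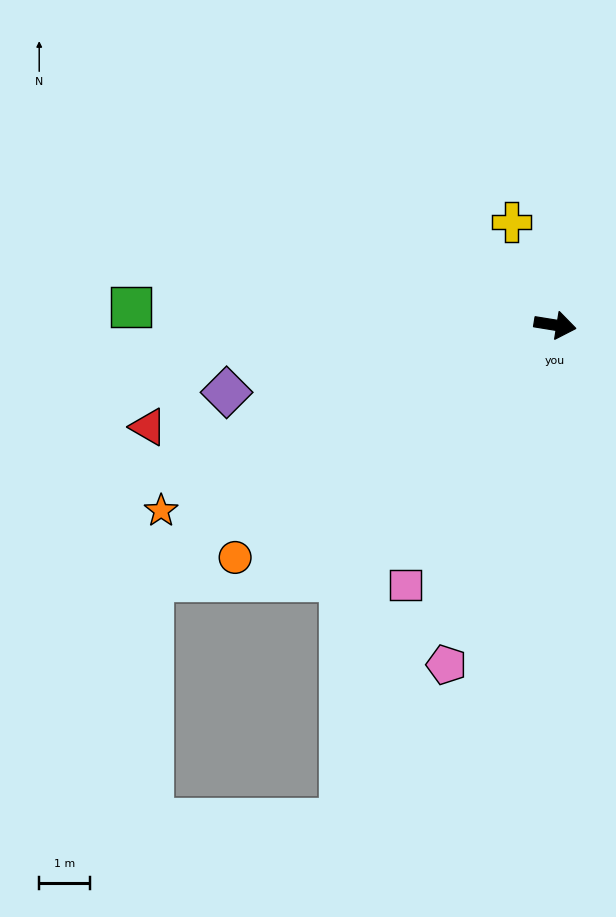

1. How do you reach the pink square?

turn right 111°, forward 5.9 m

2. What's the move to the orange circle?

turn right 135°, forward 7.8 m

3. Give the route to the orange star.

turn right 146°, forward 8.6 m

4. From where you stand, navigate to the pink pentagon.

turn right 99°, forward 7.0 m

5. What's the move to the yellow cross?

turn left 122°, forward 2.2 m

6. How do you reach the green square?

turn right 173°, forward 8.4 m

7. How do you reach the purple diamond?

turn right 159°, forward 6.6 m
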